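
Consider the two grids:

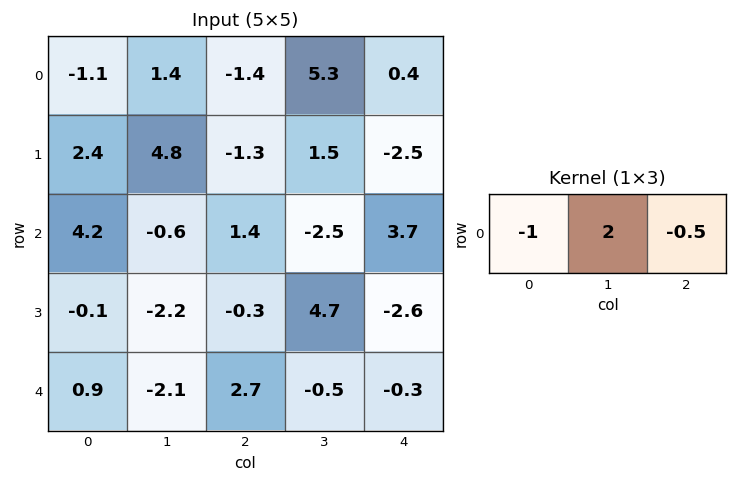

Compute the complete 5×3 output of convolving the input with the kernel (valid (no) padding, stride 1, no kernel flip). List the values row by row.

Output[0,0]: The receptive field on the input at this output position is [-1.1 1.4 -1.4]. Elementwise product with the kernel and sum: -1.1·-1 + 1.4·2 + -1.4·-0.5.

4.6 -6.85 11.8
7.85 -8.15 5.55
-6.1 4.65 -8.25
-4.15 -0.75 11
-6.45 7.75 -3.55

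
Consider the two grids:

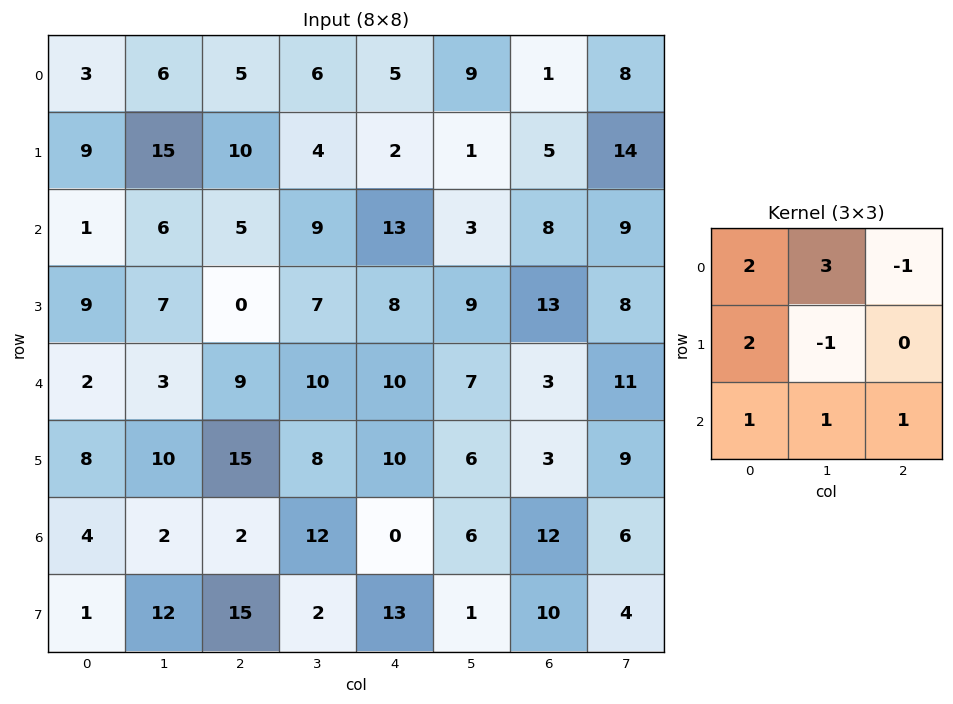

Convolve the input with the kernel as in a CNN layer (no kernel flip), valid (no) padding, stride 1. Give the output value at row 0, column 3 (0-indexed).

The receptive field on the input at this output position is [6 5 9 / 4 2 1 / 9 13 3]. Elementwise product with the kernel and sum: 6·2 + 5·3 + 9·-1 + 4·2 + 2·-1 + 9·1 + 13·1 + 3·1.

49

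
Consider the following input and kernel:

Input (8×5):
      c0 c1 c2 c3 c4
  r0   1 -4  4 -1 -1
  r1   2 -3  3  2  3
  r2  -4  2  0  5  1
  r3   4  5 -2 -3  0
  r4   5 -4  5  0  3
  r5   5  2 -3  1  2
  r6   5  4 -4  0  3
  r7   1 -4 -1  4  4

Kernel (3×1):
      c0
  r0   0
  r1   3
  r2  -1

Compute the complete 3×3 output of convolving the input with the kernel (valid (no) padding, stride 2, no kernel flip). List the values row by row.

10 9 8
7 -11 -3
10 -5 3

Output[0,0]: The receptive field on the input at this output position is [1 / 2 / -4]. Elementwise product with the kernel and sum: 2·3 + -4·-1.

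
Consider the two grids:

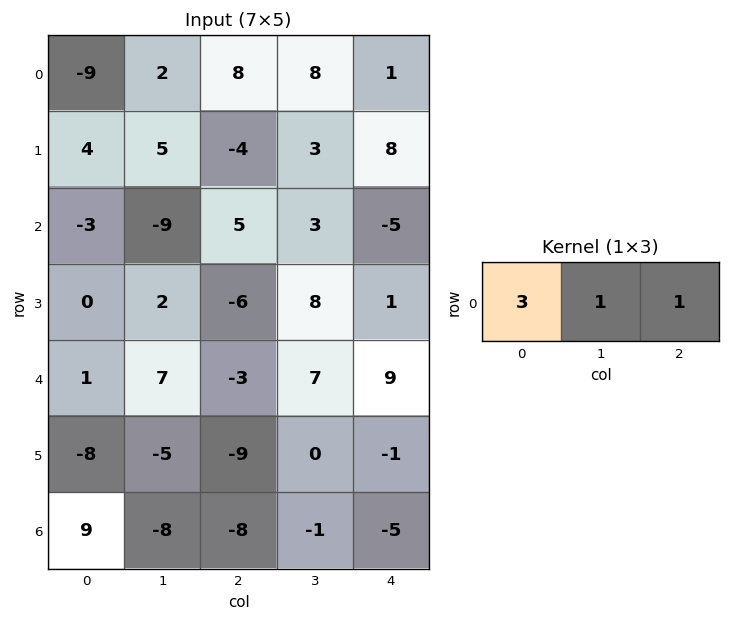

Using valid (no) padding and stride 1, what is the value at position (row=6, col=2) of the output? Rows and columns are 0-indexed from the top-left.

The receptive field on the input at this output position is [-8 -1 -5]. Elementwise product with the kernel and sum: -8·3 + -1·1 + -5·1.

-30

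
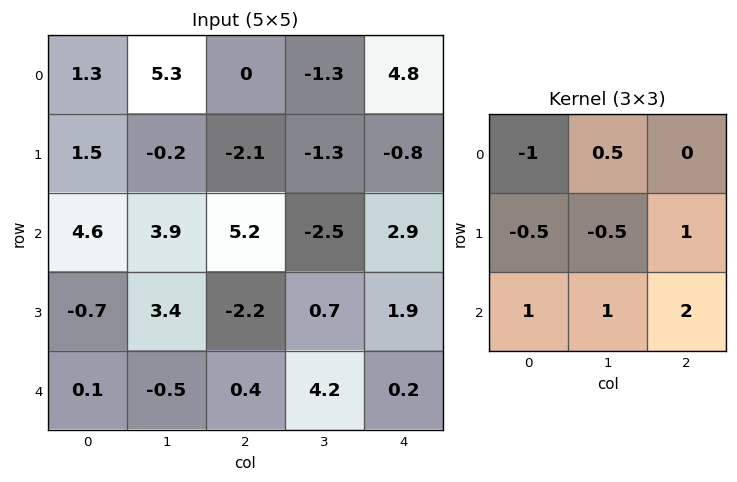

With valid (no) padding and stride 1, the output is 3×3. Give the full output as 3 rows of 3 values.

Output[0,0]: The receptive field on the input at this output position is [1.3 5.3 0 / 1.5 -0.2 -2.1 / 4.6 3.9 5.2]. Elementwise product with the kernel and sum: 1.3·-1 + 5.3·0.5 + 1.5·-0.5 + -0.2·-0.5 + -2.1·1 + 4.6·1 + 3.9·1 + 5.2·2.

17.5 -1.35 8.75
-2.35 -5.3 5.3
-5.8 7.1 1.2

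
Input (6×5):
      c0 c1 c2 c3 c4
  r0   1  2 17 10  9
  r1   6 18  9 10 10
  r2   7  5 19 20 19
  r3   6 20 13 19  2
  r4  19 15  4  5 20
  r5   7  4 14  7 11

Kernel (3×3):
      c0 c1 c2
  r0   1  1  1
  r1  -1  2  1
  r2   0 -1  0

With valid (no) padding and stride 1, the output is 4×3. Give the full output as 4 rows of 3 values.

54 20 37
35 77 50
63 65 80
50 36 53

Output[0,0]: The receptive field on the input at this output position is [1 2 17 / 6 18 9 / 7 5 19]. Elementwise product with the kernel and sum: 1·1 + 2·1 + 17·1 + 6·-1 + 18·2 + 9·1 + 5·-1.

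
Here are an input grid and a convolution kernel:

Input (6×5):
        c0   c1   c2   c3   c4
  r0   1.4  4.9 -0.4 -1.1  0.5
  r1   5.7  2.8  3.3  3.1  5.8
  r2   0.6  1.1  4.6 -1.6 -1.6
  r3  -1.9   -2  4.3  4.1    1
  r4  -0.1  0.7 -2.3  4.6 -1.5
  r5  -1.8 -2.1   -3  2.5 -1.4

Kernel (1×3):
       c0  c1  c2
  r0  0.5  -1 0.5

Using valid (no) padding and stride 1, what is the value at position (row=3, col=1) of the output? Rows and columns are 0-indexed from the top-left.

-3.25

The receptive field on the input at this output position is [-2 4.3 4.1]. Elementwise product with the kernel and sum: -2·0.5 + 4.3·-1 + 4.1·0.5.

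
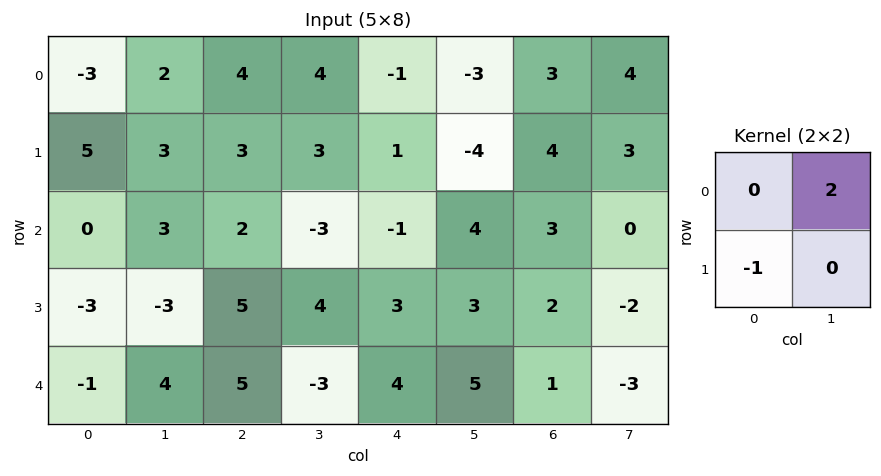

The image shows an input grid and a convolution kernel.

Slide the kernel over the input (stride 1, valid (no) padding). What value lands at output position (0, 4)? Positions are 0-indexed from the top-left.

The receptive field on the input at this output position is [-1 -3 / 1 -4]. Elementwise product with the kernel and sum: -3·2 + 1·-1.

-7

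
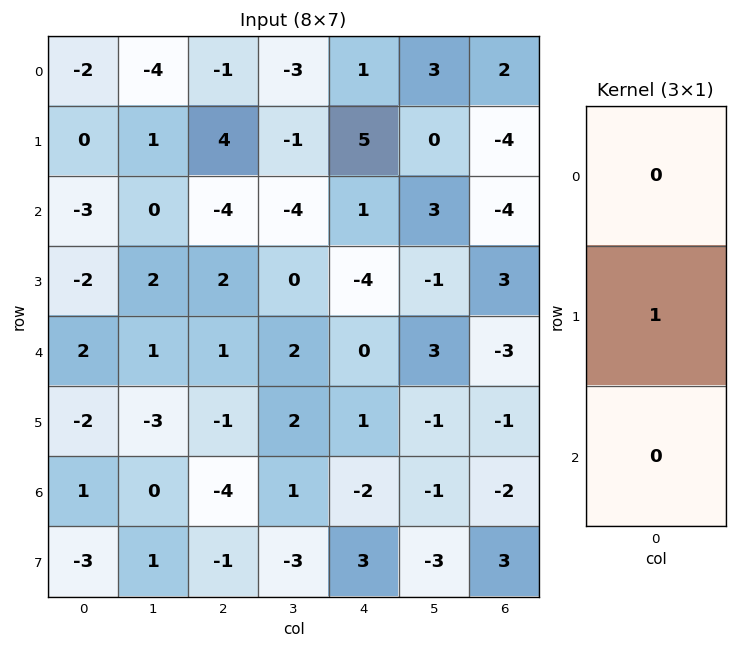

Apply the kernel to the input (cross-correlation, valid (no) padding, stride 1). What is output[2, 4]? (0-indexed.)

The receptive field on the input at this output position is [1 / -4 / 0]. Elementwise product with the kernel and sum: -4·1.

-4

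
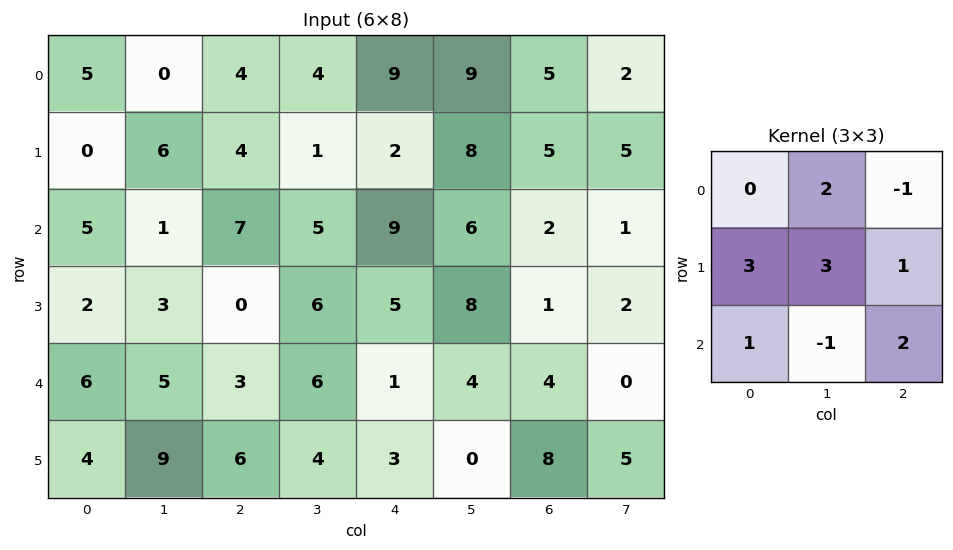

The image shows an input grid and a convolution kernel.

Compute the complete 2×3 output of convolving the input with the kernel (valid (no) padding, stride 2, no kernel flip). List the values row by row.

Output[0,0]: The receptive field on the input at this output position is [5 0 4 / 0 6 4 / 5 1 7]. Elementwise product with the kernel and sum: 0·2 + 4·-1 + 0·3 + 6·3 + 4·1 + 5·1 + 1·-1 + 7·2.

36 36 55
17 23 55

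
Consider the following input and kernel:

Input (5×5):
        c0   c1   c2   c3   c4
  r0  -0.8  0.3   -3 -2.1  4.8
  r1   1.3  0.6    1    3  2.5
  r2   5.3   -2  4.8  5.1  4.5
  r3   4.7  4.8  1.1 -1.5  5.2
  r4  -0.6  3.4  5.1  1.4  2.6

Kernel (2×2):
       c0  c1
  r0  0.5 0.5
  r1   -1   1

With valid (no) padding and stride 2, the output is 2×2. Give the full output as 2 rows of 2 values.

Output[0,0]: The receptive field on the input at this output position is [-0.8 0.3 / 1.3 0.6]. Elementwise product with the kernel and sum: -0.8·0.5 + 0.3·0.5 + 1.3·-1 + 0.6·1.
Output[0,1]: The receptive field on the input at this output position is [-3 -2.1 / 1 3]. Elementwise product with the kernel and sum: -3·0.5 + -2.1·0.5 + 1·-1 + 3·1.

-0.95 -0.55
1.75 2.35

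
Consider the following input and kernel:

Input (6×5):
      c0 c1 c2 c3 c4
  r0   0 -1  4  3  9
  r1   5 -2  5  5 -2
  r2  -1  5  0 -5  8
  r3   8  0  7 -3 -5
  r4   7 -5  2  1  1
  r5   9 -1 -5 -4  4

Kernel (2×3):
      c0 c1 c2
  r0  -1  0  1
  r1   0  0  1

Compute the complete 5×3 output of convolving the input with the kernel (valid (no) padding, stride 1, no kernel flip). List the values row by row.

9 9 3
0 2 1
8 -13 3
1 -2 -11
-10 2 3

Output[0,0]: The receptive field on the input at this output position is [0 -1 4 / 5 -2 5]. Elementwise product with the kernel and sum: 0·-1 + 4·1 + 5·1.
Output[0,1]: The receptive field on the input at this output position is [-1 4 3 / -2 5 5]. Elementwise product with the kernel and sum: -1·-1 + 3·1 + 5·1.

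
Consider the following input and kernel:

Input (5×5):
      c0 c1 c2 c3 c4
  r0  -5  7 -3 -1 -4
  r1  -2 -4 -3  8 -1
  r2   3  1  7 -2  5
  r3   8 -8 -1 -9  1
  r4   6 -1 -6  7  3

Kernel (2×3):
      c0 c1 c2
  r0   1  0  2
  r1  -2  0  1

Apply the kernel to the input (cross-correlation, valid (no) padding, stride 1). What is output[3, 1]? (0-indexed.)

-17

The receptive field on the input at this output position is [-8 -1 -9 / -1 -6 7]. Elementwise product with the kernel and sum: -8·1 + -9·2 + -1·-2 + 7·1.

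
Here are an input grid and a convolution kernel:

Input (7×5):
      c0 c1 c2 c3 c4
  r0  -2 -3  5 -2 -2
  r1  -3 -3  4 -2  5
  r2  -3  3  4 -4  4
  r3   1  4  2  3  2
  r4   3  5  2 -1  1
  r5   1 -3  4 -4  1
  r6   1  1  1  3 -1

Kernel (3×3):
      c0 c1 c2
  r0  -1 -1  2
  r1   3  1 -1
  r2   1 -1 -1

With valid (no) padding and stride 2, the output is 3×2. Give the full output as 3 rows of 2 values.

Output[0,0]: The receptive field on the input at this output position is [-2 -3 5 / -3 -3 4 / -3 3 4]. Elementwise product with the kernel and sum: -2·-1 + -3·-1 + 5·2 + -3·3 + -3·1 + 4·-1 + -3·1 + 3·-1 + 4·-1.
Output[0,1]: The receptive field on the input at this output position is [5 -2 -2 / 4 -2 5 / 4 -4 4]. Elementwise product with the kernel and sum: 5·-1 + -2·-1 + -2·2 + 4·3 + -2·1 + 5·-1 + 4·1 + -4·-1 + 4·-1.

-11 2
9 17
-9 7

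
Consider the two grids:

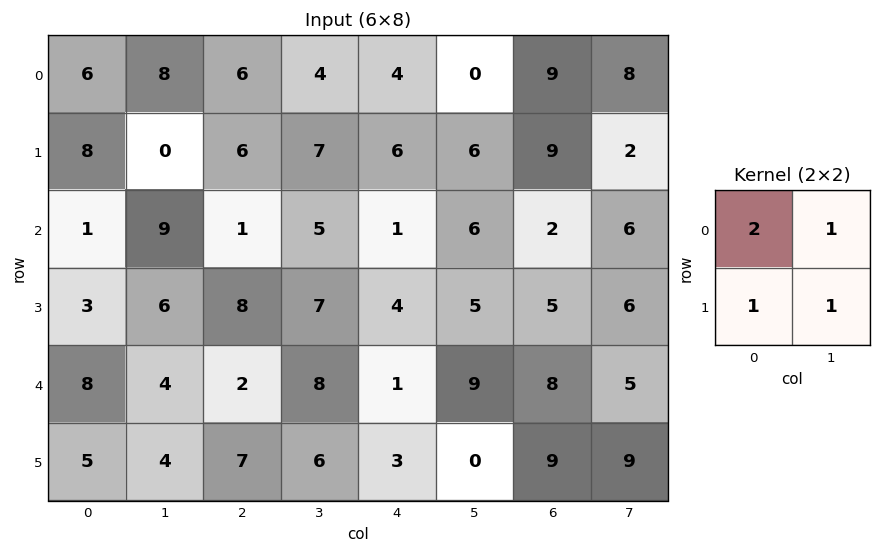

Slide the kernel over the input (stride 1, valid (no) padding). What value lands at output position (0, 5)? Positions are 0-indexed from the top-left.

24

The receptive field on the input at this output position is [0 9 / 6 9]. Elementwise product with the kernel and sum: 0·2 + 9·1 + 6·1 + 9·1.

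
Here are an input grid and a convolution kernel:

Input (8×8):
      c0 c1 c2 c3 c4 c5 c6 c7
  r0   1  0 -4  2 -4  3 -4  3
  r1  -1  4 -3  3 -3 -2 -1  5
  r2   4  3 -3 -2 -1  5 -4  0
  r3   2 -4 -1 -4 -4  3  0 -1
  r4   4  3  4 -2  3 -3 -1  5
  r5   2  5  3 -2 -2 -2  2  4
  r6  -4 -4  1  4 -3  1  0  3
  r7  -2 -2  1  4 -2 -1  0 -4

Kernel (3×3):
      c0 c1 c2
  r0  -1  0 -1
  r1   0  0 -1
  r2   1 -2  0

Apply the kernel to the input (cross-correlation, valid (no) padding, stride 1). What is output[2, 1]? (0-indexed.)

-2

The receptive field on the input at this output position is [3 -3 -2 / -4 -1 -4 / 3 4 -2]. Elementwise product with the kernel and sum: 3·-1 + -2·-1 + -4·-1 + 3·1 + 4·-2.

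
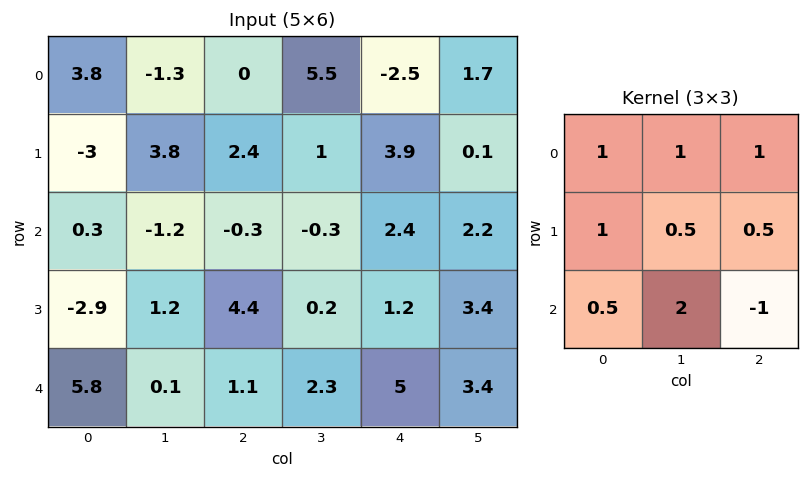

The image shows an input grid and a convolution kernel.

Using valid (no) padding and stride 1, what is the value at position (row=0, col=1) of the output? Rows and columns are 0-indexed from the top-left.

The receptive field on the input at this output position is [-1.3 0 5.5 / 3.8 2.4 1 / -1.2 -0.3 -0.3]. Elementwise product with the kernel and sum: -1.3·1 + 0·1 + 5.5·1 + 3.8·1 + 2.4·0.5 + 1·0.5 + -1.2·0.5 + -0.3·2 + -0.3·-1.

8.8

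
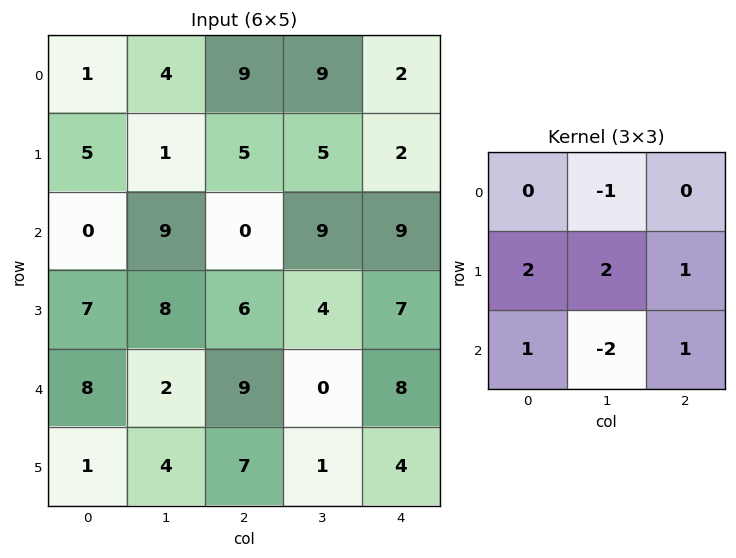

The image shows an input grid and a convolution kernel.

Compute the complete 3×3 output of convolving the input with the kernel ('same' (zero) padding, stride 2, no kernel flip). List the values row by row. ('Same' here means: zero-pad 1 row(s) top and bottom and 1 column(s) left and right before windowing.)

-3 31 23
-2 22 24
13 7 2

Output[0,0]: The receptive field on the zero-padded input at this output position is [0 0 0 / 0 1 4 / 0 5 1]. Elementwise product with the kernel and sum: 0·-1 + 0·2 + 1·2 + 4·1 + 0·1 + 5·-2 + 1·1.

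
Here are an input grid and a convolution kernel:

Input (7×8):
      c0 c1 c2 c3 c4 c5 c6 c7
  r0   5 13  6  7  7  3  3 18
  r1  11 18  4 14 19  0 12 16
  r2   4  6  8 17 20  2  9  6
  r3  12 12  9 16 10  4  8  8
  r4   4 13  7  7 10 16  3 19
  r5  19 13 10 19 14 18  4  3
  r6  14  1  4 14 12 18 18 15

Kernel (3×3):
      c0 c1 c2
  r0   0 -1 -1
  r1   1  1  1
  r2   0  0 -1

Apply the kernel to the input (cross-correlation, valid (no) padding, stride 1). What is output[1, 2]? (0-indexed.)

The receptive field on the input at this output position is [4 14 19 / 8 17 20 / 9 16 10]. Elementwise product with the kernel and sum: 14·-1 + 19·-1 + 8·1 + 17·1 + 20·1 + 10·-1.

2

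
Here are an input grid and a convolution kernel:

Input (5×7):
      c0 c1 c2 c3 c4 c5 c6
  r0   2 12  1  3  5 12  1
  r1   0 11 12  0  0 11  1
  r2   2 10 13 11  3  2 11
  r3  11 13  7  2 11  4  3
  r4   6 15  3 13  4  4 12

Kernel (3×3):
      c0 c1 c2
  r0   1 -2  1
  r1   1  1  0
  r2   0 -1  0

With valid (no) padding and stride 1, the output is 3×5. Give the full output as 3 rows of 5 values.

-20 23 1 2 -9
-11 3 34 14 -20
4 12 -10 16 21

Output[0,0]: The receptive field on the input at this output position is [2 12 1 / 0 11 12 / 2 10 13]. Elementwise product with the kernel and sum: 2·1 + 12·-2 + 1·1 + 0·1 + 11·1 + 10·-1.
Output[0,1]: The receptive field on the input at this output position is [12 1 3 / 11 12 0 / 10 13 11]. Elementwise product with the kernel and sum: 12·1 + 1·-2 + 3·1 + 11·1 + 12·1 + 13·-1.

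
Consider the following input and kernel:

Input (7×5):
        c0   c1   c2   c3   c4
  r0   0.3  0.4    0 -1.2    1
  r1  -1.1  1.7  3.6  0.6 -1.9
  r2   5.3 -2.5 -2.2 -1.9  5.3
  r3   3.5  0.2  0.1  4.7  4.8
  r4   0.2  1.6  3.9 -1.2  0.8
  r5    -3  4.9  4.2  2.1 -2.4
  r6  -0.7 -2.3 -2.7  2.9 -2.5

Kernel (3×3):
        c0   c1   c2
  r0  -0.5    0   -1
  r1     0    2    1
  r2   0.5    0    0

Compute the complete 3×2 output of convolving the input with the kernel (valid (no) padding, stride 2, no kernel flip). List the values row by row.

Output[0,0]: The receptive field on the input at this output position is [0.3 0.4 0 / -1.1 1.7 3.6 / 5.3 -2.5 -2.2]. Elementwise product with the kernel and sum: 0.3·-0.5 + 0·-1 + 1.7·2 + 3.6·1 + 5.3·0.5.

9.5 -2.8
0.15 11.95
9.65 -2.3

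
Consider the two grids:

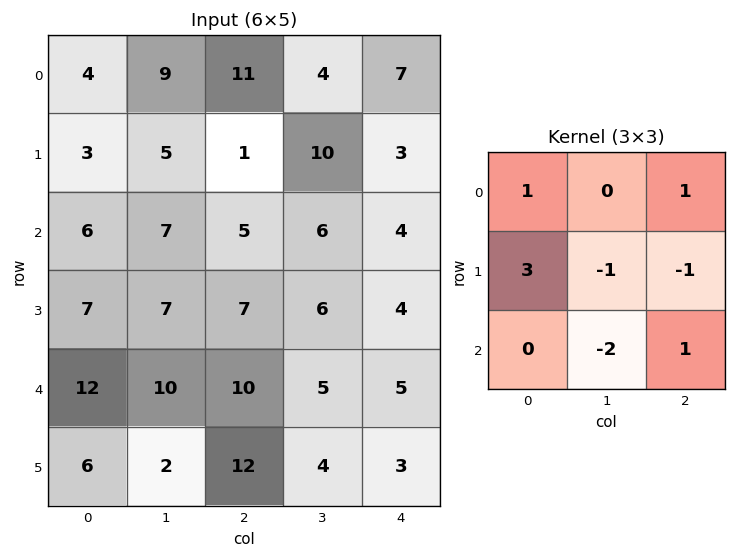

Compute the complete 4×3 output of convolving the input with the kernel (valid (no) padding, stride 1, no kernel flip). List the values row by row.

Output[0,0]: The receptive field on the input at this output position is [4 9 11 / 3 5 1 / 6 7 5]. Elementwise product with the kernel and sum: 4·1 + 11·1 + 3·3 + 5·-1 + 1·-1 + 7·-2 + 5·1.
Output[0,1]: The receptive field on the input at this output position is [9 11 4 / 5 1 10 / 7 5 6]. Elementwise product with the kernel and sum: 9·1 + 4·1 + 5·3 + 1·-1 + 10·-1 + 5·-2 + 6·1.

9 13 0
3 17 1
8 6 15
38 8 26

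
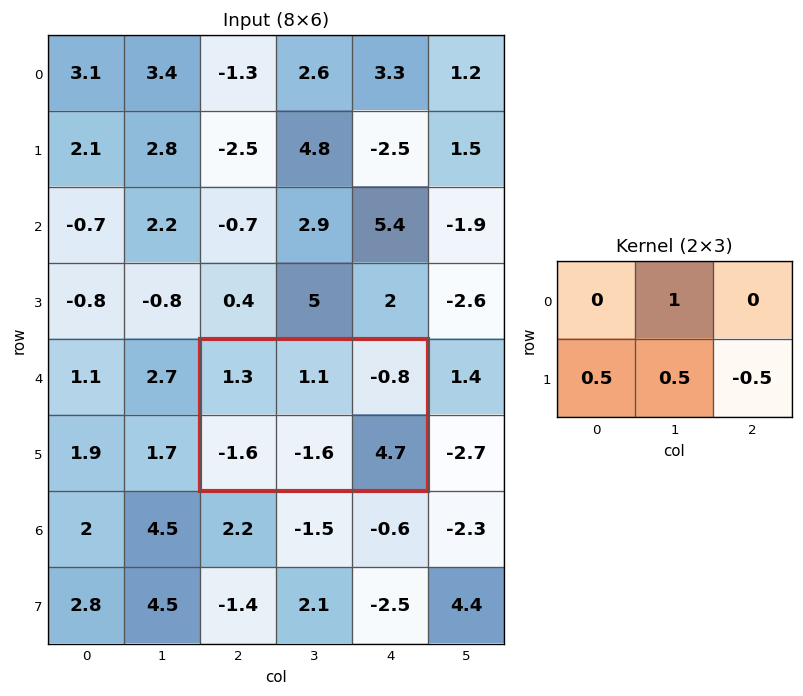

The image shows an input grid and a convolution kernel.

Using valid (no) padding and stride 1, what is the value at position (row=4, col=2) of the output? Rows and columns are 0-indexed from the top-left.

-2.85

The receptive field on the input at this output position is [1.3 1.1 -0.8 / -1.6 -1.6 4.7]. Elementwise product with the kernel and sum: 1.1·1 + -1.6·0.5 + -1.6·0.5 + 4.7·-0.5.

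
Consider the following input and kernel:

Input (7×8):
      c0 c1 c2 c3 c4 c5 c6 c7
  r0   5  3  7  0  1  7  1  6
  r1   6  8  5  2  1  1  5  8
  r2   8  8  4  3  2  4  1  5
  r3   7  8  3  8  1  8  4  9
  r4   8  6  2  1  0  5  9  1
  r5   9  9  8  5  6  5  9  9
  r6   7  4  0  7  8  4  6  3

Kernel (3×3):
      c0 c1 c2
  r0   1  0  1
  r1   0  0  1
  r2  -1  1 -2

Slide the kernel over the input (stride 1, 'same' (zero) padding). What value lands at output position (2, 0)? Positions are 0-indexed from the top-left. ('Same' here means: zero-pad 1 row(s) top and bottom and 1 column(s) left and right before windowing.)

7

The receptive field on the zero-padded input at this output position is [0 6 8 / 0 8 8 / 0 7 8]. Elementwise product with the kernel and sum: 0·1 + 8·1 + 8·1 + 0·-1 + 7·1 + 8·-2.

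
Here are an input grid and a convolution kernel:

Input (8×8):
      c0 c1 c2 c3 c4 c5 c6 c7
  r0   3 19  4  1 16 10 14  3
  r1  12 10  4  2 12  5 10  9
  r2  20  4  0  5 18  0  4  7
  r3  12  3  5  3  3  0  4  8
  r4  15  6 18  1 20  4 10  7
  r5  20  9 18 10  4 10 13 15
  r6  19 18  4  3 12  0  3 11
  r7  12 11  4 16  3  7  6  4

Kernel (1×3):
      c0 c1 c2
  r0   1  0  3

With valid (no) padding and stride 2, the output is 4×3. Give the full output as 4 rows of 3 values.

15 52 58
20 54 30
69 78 50
31 40 21

Output[0,0]: The receptive field on the input at this output position is [3 19 4]. Elementwise product with the kernel and sum: 3·1 + 4·3.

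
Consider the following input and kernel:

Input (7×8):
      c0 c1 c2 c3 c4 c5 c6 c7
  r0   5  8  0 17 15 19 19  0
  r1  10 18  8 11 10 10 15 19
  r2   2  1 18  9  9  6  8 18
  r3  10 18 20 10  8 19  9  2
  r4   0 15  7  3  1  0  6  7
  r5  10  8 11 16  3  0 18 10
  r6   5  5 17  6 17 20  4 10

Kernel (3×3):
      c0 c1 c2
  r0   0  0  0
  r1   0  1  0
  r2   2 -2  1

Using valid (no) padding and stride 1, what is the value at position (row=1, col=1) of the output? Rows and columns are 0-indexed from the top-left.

The receptive field on the input at this output position is [18 8 11 / 1 18 9 / 18 20 10]. Elementwise product with the kernel and sum: 18·1 + 18·2 + 20·-2 + 10·1.

24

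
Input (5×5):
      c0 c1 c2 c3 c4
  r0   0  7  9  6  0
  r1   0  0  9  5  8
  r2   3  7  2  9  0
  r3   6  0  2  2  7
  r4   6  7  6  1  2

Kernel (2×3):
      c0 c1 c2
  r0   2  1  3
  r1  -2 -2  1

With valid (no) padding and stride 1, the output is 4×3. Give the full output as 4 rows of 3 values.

Output[0,0]: The receptive field on the input at this output position is [0 7 9 / 0 0 9]. Elementwise product with the kernel and sum: 0·2 + 7·1 + 9·3 + 0·-2 + 0·-2 + 9·1.

43 28 4
9 15 25
9 41 12
-2 -17 15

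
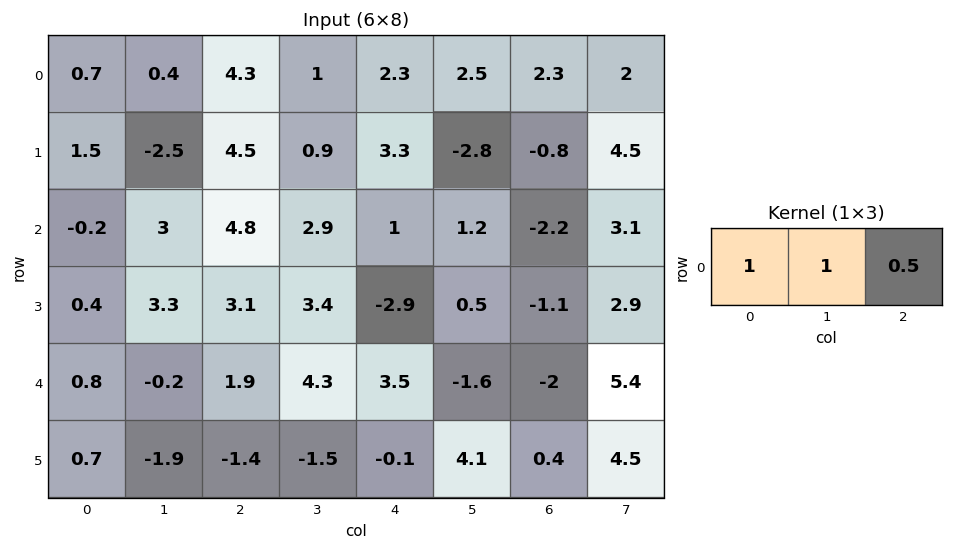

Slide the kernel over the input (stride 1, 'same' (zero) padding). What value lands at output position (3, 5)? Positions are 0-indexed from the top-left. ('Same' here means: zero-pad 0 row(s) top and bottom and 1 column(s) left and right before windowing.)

The receptive field on the zero-padded input at this output position is [-2.9 0.5 -1.1]. Elementwise product with the kernel and sum: -2.9·1 + 0.5·1 + -1.1·0.5.

-2.95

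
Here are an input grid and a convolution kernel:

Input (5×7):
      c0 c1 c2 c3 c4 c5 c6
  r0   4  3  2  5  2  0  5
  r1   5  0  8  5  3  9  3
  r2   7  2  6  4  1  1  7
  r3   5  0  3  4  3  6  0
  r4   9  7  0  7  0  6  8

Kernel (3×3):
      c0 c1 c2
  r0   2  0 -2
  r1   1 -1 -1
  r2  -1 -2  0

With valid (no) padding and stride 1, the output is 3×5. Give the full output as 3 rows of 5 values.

Output[0,0]: The receptive field on the input at this output position is [4 3 2 / 5 0 8 / 7 2 6]. Elementwise product with the kernel and sum: 4·2 + 2·-2 + 5·1 + 0·-1 + 8·-1 + 7·-1 + 2·-2.
Output[0,1]: The receptive field on the input at this output position is [3 2 5 / 0 8 5 / 2 6 4]. Elementwise product with the kernel and sum: 3·2 + 5·-2 + 0·1 + 8·-1 + 5·-1 + 2·-1 + 6·-2.

-10 -31 -14 -3 -18
-12 -24 0 -16 -22
-19 -18 -8 -6 -27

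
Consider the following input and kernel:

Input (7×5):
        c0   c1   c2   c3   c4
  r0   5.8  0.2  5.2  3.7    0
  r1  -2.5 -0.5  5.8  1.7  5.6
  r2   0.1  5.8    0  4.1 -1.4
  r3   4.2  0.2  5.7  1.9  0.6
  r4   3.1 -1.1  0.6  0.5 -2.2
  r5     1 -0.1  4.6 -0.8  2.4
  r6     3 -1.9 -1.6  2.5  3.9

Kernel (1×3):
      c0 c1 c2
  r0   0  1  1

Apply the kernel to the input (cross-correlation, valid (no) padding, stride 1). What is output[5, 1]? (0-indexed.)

3.8

The receptive field on the input at this output position is [-0.1 4.6 -0.8]. Elementwise product with the kernel and sum: 4.6·1 + -0.8·1.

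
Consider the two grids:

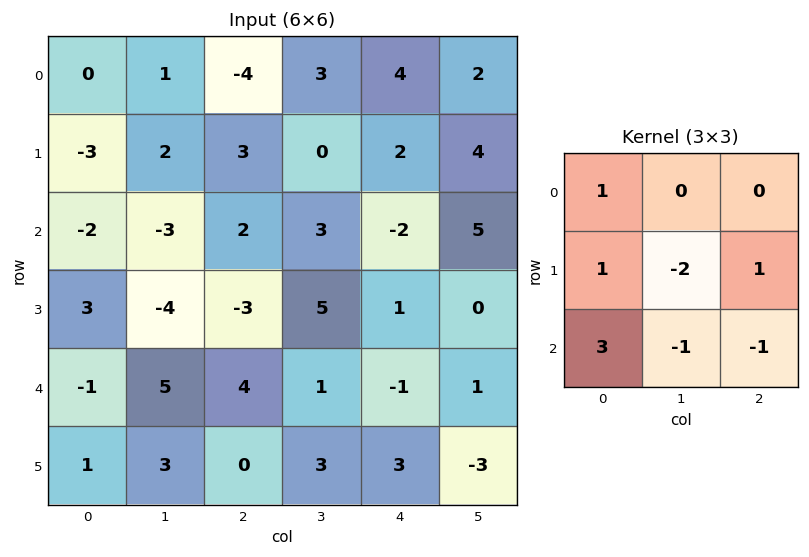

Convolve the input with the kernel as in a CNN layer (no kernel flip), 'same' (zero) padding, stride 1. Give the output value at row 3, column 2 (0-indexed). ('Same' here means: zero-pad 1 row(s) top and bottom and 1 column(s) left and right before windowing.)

The receptive field on the zero-padded input at this output position is [-3 2 3 / -4 -3 5 / 5 4 1]. Elementwise product with the kernel and sum: -3·1 + -4·1 + -3·-2 + 5·1 + 5·3 + 4·-1 + 1·-1.

14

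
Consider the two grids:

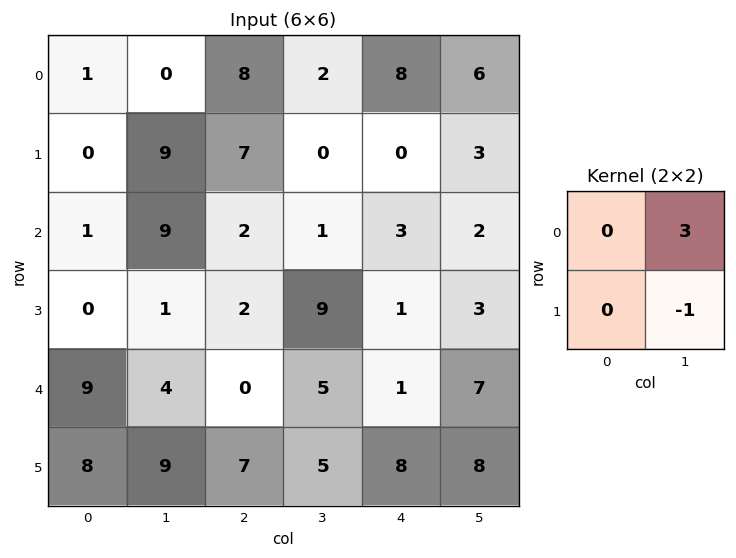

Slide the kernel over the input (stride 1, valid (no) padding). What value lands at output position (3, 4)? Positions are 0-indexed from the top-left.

The receptive field on the input at this output position is [1 3 / 1 7]. Elementwise product with the kernel and sum: 3·3 + 7·-1.

2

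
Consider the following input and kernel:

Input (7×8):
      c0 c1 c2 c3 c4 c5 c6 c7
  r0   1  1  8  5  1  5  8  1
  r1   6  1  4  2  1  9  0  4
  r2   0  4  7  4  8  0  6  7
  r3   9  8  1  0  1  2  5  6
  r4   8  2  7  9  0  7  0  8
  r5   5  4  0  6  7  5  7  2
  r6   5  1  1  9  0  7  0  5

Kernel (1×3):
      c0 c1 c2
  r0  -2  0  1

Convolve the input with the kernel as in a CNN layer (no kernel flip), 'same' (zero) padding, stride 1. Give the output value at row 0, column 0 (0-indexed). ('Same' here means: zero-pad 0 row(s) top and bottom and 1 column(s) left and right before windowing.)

1

The receptive field on the zero-padded input at this output position is [0 1 1]. Elementwise product with the kernel and sum: 0·-2 + 1·1.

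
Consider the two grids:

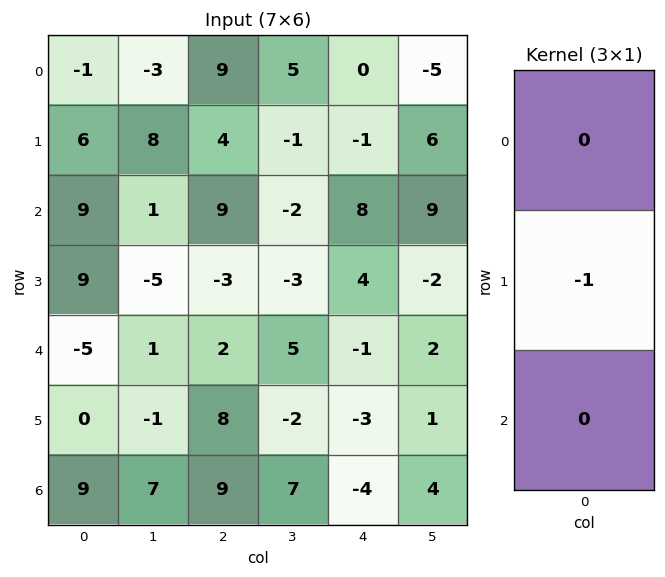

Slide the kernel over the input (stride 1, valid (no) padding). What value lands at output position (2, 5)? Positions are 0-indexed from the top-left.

2

The receptive field on the input at this output position is [9 / -2 / 2]. Elementwise product with the kernel and sum: -2·-1.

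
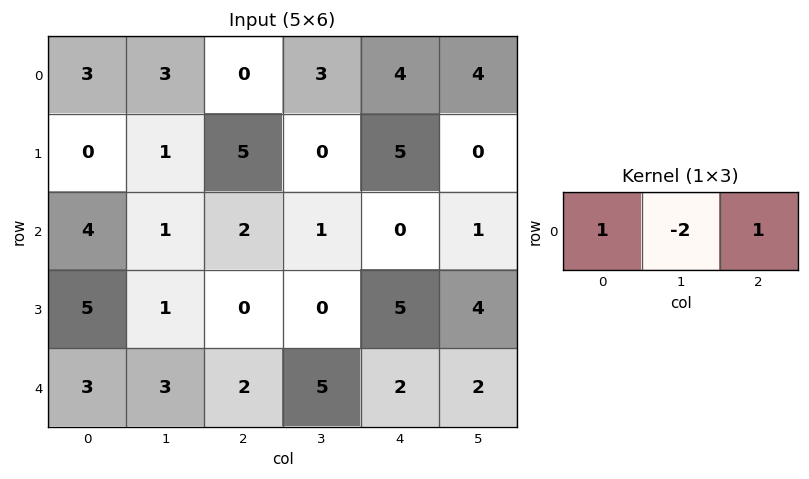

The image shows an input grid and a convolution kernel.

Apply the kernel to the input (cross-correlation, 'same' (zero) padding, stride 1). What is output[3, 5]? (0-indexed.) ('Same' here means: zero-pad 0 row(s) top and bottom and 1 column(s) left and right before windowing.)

-3

The receptive field on the zero-padded input at this output position is [5 4 0]. Elementwise product with the kernel and sum: 5·1 + 4·-2 + 0·1.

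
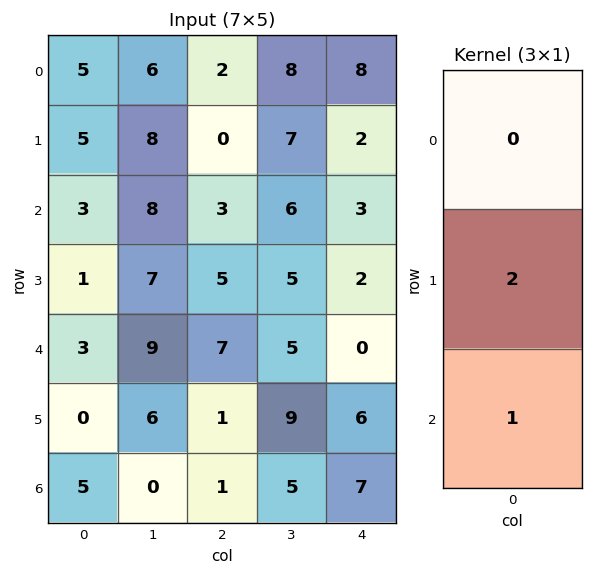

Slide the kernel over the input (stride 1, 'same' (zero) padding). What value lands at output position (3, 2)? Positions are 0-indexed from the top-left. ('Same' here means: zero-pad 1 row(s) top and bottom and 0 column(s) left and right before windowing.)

The receptive field on the zero-padded input at this output position is [3 / 5 / 7]. Elementwise product with the kernel and sum: 5·2 + 7·1.

17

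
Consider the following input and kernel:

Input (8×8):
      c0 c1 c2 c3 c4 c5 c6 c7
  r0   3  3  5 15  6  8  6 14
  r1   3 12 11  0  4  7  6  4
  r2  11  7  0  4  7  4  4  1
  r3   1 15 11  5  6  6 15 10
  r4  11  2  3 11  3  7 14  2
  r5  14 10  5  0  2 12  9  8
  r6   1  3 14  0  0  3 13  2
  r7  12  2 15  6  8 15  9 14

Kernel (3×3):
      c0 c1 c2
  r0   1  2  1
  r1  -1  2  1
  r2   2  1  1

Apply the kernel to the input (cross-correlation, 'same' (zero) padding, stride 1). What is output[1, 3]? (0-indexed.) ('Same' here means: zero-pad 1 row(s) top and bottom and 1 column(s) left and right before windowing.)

The receptive field on the zero-padded input at this output position is [5 15 6 / 11 0 4 / 0 4 7]. Elementwise product with the kernel and sum: 5·1 + 15·2 + 6·1 + 11·-1 + 0·2 + 4·1 + 0·2 + 4·1 + 7·1.

45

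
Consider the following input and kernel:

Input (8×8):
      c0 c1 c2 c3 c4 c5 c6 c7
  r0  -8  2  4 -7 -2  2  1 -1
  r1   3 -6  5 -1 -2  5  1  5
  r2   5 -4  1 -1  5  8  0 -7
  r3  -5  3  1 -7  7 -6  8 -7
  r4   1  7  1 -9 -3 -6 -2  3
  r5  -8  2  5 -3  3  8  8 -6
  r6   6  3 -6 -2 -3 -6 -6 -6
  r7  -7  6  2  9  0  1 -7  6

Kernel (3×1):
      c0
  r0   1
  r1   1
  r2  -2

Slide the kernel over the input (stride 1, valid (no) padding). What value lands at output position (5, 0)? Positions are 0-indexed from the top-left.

The receptive field on the input at this output position is [-8 / 6 / -7]. Elementwise product with the kernel and sum: -8·1 + 6·1 + -7·-2.

12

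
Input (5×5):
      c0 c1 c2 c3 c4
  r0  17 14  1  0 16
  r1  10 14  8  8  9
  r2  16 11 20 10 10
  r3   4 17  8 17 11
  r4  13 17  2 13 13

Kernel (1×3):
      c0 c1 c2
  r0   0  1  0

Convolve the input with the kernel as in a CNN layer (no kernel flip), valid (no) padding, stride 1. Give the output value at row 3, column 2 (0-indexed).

The receptive field on the input at this output position is [8 17 11]. Elementwise product with the kernel and sum: 17·1.

17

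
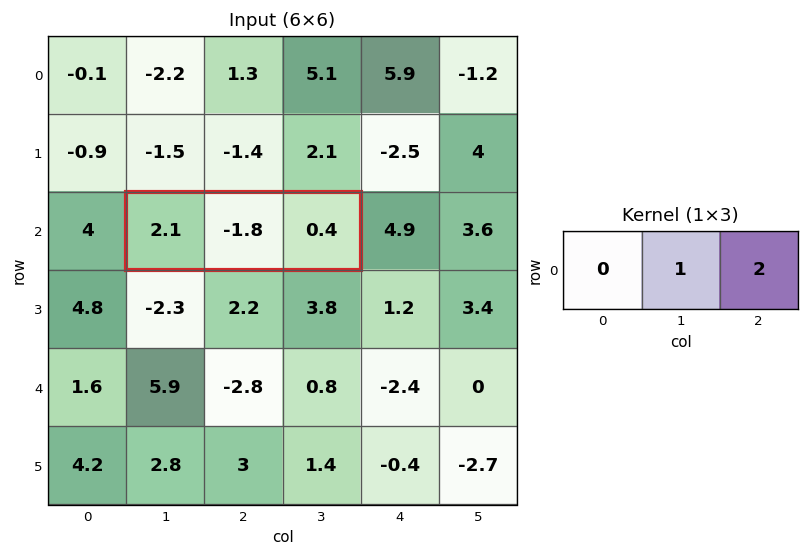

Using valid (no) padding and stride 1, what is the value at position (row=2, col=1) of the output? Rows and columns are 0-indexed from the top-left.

The receptive field on the input at this output position is [2.1 -1.8 0.4]. Elementwise product with the kernel and sum: -1.8·1 + 0.4·2.

-1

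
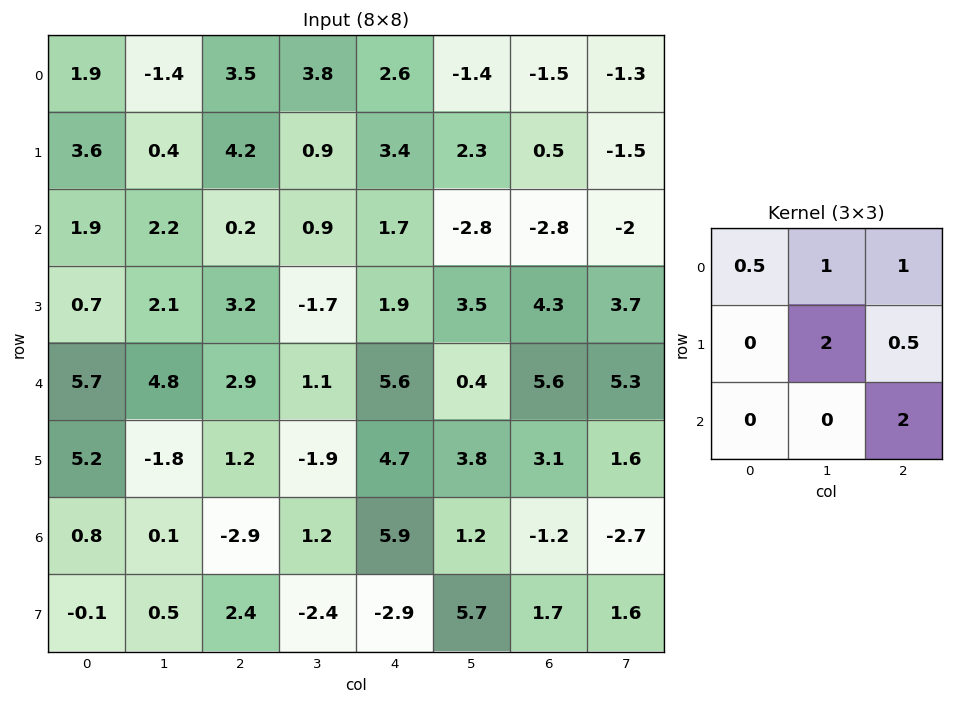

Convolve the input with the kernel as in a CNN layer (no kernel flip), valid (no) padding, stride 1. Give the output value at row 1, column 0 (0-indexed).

17.3

The receptive field on the input at this output position is [3.6 0.4 4.2 / 1.9 2.2 0.2 / 0.7 2.1 3.2]. Elementwise product with the kernel and sum: 3.6·0.5 + 0.4·1 + 4.2·1 + 2.2·2 + 0.2·0.5 + 3.2·2.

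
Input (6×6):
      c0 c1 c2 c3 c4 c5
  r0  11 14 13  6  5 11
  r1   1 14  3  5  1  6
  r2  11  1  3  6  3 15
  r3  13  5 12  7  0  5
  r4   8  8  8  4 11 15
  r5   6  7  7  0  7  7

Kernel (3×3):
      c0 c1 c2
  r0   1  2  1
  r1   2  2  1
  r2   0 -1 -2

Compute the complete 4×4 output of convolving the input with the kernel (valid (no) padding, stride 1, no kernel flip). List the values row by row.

Output[0,0]: The receptive field on the input at this output position is [11 14 13 / 1 14 3 / 11 1 3]. Elementwise product with the kernel and sum: 11·1 + 14·2 + 13·1 + 1·2 + 14·2 + 3·1 + 1·-1 + 3·-2.
Output[0,1]: The receptive field on the input at this output position is [14 13 6 / 14 3 5 / 1 3 6]. Elementwise product with the kernel and sum: 14·1 + 13·2 + 6·1 + 14·2 + 3·2 + 5·1 + 3·-1 + 6·-2.

78 70 35 12
30 13 28 36
40 38 30 5
54 65 47 36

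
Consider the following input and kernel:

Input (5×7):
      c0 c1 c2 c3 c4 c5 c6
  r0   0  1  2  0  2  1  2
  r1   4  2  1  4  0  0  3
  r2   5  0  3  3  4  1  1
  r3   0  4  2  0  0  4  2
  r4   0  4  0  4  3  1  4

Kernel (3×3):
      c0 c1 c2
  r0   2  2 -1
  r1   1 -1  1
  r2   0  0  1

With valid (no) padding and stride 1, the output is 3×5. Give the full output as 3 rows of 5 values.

6 14 3 8 8
21 2 14 12 3
5 9 13 18 11

Output[0,0]: The receptive field on the input at this output position is [0 1 2 / 4 2 1 / 5 0 3]. Elementwise product with the kernel and sum: 0·2 + 1·2 + 2·-1 + 4·1 + 2·-1 + 1·1 + 3·1.
Output[0,1]: The receptive field on the input at this output position is [1 2 0 / 2 1 4 / 0 3 3]. Elementwise product with the kernel and sum: 1·2 + 2·2 + 0·-1 + 2·1 + 1·-1 + 4·1 + 3·1.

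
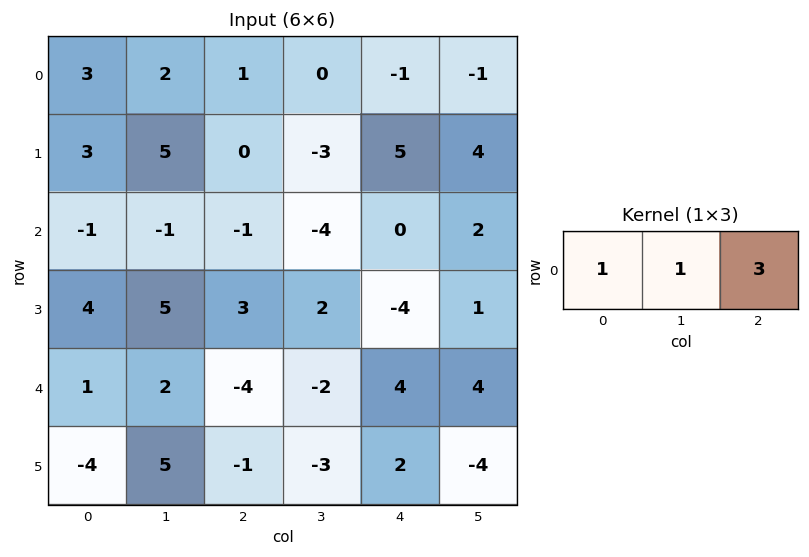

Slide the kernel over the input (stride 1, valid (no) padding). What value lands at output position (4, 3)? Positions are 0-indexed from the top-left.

The receptive field on the input at this output position is [-2 4 4]. Elementwise product with the kernel and sum: -2·1 + 4·1 + 4·3.

14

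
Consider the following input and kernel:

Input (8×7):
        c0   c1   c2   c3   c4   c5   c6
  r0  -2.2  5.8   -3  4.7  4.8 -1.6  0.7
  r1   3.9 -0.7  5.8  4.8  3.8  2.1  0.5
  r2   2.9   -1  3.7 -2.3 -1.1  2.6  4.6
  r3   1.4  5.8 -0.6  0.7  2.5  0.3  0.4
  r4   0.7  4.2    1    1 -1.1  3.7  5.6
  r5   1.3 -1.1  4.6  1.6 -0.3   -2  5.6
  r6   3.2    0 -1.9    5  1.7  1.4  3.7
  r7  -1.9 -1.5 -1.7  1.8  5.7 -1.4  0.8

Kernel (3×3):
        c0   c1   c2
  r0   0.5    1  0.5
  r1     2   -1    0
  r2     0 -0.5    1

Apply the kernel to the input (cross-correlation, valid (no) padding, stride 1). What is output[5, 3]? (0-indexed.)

3.55

The receptive field on the input at this output position is [1.6 -0.3 -2 / 5 1.7 1.4 / 1.8 5.7 -1.4]. Elementwise product with the kernel and sum: 1.6·0.5 + -0.3·1 + -2·0.5 + 5·2 + 1.7·-1 + 5.7·-0.5 + -1.4·1.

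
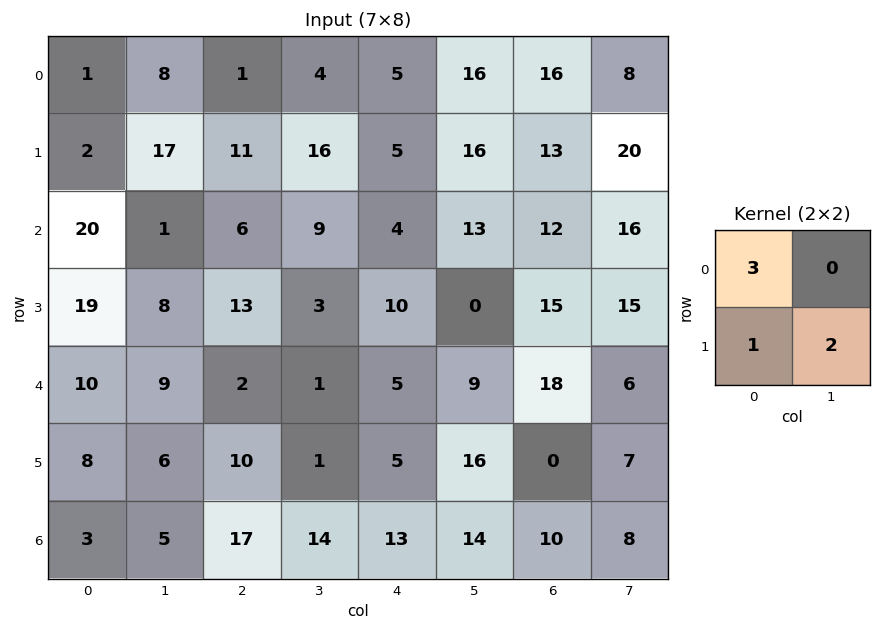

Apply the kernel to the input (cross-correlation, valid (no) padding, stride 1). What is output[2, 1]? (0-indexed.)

The receptive field on the input at this output position is [1 6 / 8 13]. Elementwise product with the kernel and sum: 1·3 + 8·1 + 13·2.

37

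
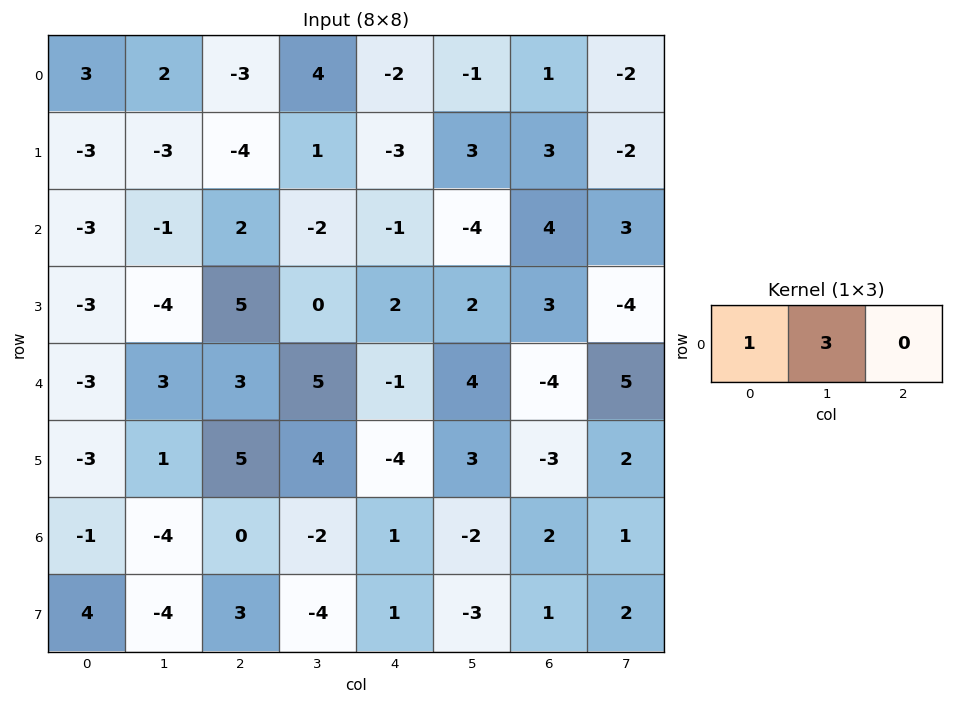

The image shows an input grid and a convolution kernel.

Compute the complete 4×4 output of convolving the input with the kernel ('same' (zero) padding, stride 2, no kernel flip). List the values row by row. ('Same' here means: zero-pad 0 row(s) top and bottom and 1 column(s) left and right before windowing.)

9 -7 -2 2
-9 5 -5 8
-9 12 2 -8
-3 -4 1 4

Output[0,0]: The receptive field on the zero-padded input at this output position is [0 3 2]. Elementwise product with the kernel and sum: 0·1 + 3·3.
Output[0,1]: The receptive field on the zero-padded input at this output position is [2 -3 4]. Elementwise product with the kernel and sum: 2·1 + -3·3.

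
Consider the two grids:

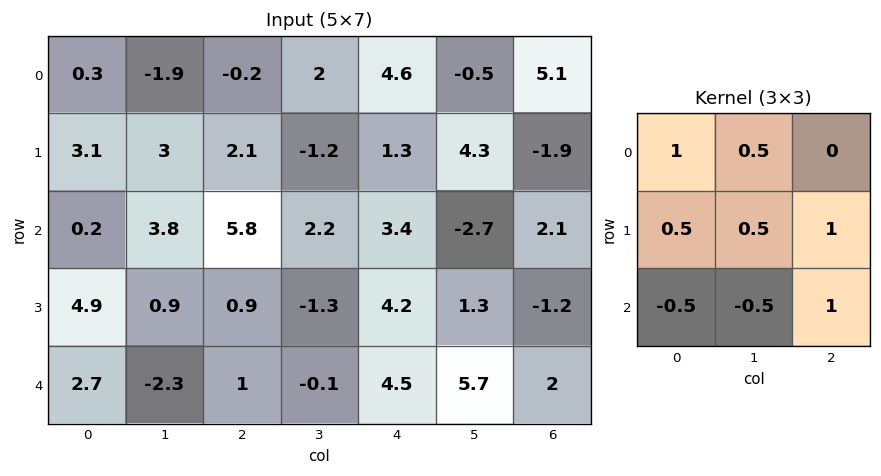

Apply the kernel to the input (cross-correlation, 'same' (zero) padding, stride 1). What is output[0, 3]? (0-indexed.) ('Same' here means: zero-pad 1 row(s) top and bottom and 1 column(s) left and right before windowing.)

The receptive field on the zero-padded input at this output position is [0 0 0 / -0.2 2 4.6 / 2.1 -1.2 1.3]. Elementwise product with the kernel and sum: 0·1 + 0·0.5 + -0.2·0.5 + 2·0.5 + 4.6·1 + 2.1·-0.5 + -1.2·-0.5 + 1.3·1.

6.35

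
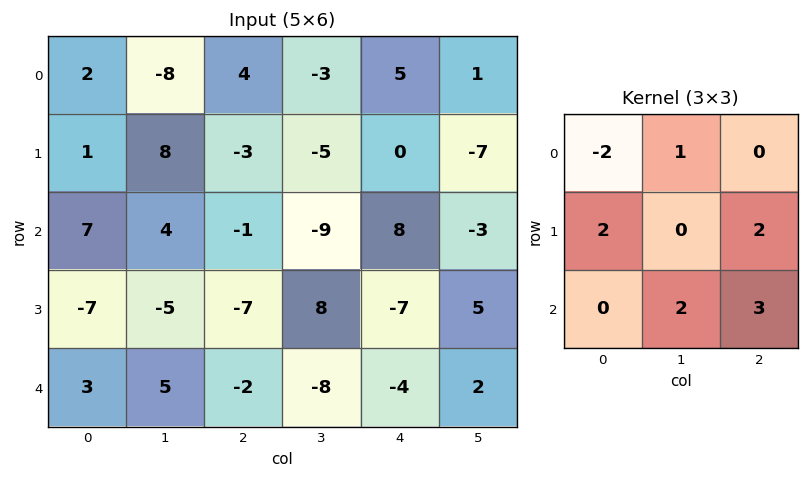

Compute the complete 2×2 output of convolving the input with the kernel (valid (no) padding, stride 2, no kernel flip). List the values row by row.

-11 -11
-34 -63

Output[0,0]: The receptive field on the input at this output position is [2 -8 4 / 1 8 -3 / 7 4 -1]. Elementwise product with the kernel and sum: 2·-2 + -8·1 + 1·2 + -3·2 + 4·2 + -1·3.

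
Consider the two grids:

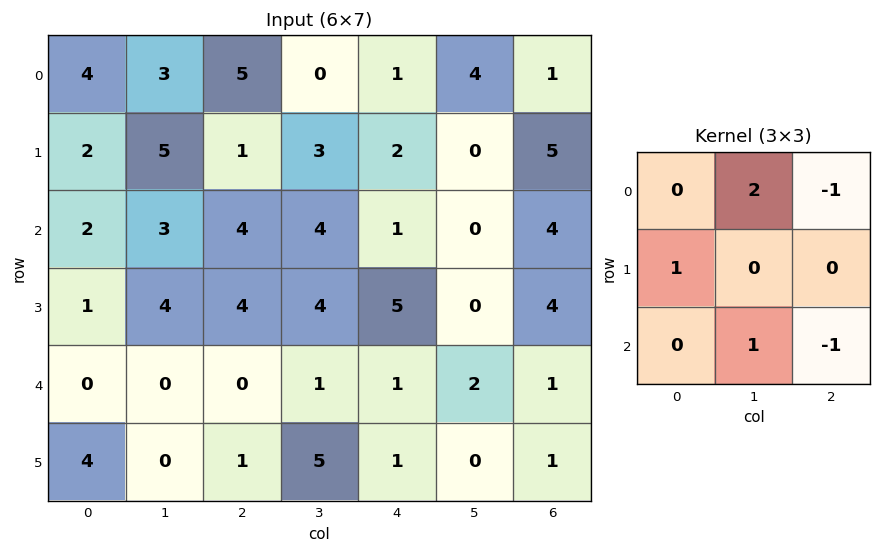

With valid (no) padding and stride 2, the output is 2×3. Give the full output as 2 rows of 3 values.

2 3 5
3 11 2

Output[0,0]: The receptive field on the input at this output position is [4 3 5 / 2 5 1 / 2 3 4]. Elementwise product with the kernel and sum: 3·2 + 5·-1 + 2·1 + 3·1 + 4·-1.
Output[0,1]: The receptive field on the input at this output position is [5 0 1 / 1 3 2 / 4 4 1]. Elementwise product with the kernel and sum: 0·2 + 1·-1 + 1·1 + 4·1 + 1·-1.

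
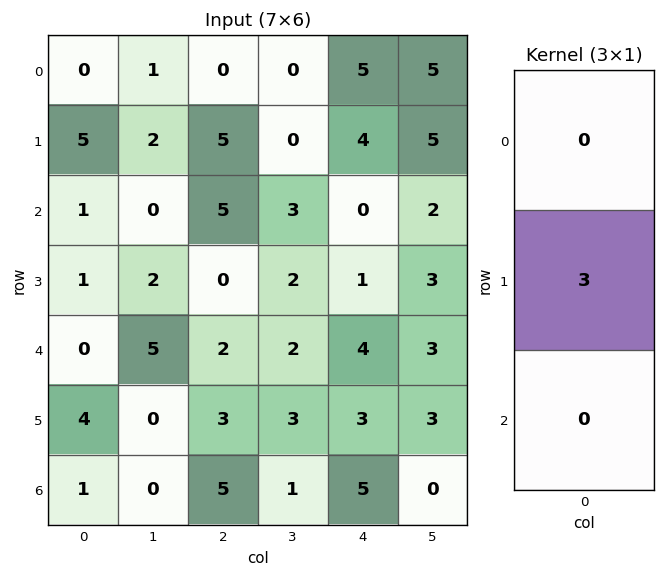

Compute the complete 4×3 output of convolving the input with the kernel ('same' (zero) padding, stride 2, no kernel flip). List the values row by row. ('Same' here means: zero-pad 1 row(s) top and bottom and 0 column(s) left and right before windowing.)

Output[0,0]: The receptive field on the zero-padded input at this output position is [0 / 0 / 5]. Elementwise product with the kernel and sum: 0·3.

0 0 15
3 15 0
0 6 12
3 15 15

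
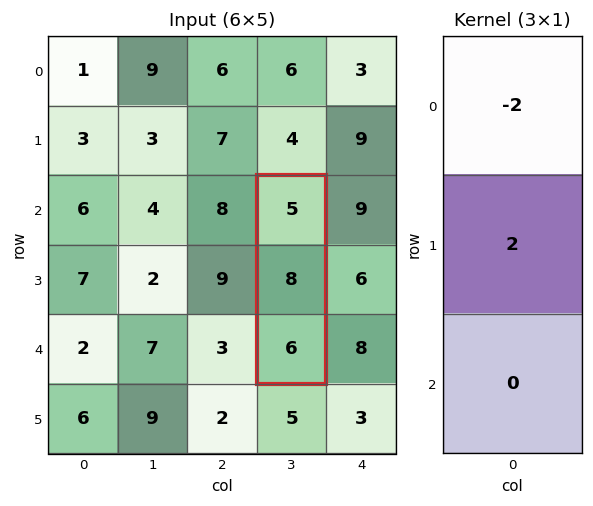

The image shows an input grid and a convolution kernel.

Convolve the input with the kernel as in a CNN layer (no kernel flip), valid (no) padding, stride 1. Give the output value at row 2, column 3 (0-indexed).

The receptive field on the input at this output position is [5 / 8 / 6]. Elementwise product with the kernel and sum: 5·-2 + 8·2.

6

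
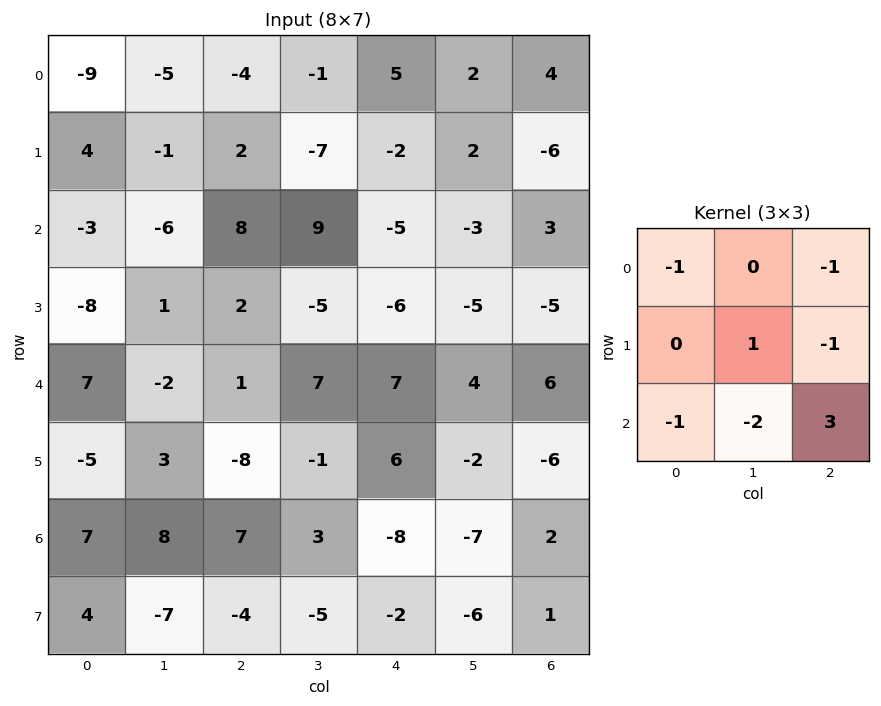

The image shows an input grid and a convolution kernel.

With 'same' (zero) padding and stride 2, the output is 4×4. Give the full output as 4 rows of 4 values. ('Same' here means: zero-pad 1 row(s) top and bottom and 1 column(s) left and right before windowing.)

Output[0,0]: The receptive field on the zero-padded input at this output position is [0 0 0 / 0 -9 -5 / 0 4 -1]. Elementwise product with the kernel and sum: 0·-1 + 0·-1 + -9·1 + -5·-1 + 0·-1 + 4·-2 + -1·3.
Output[0,1]: The receptive field on the zero-padded input at this output position is [0 0 0 / -5 -4 -1 / -1 2 -7]. Elementwise product with the kernel and sum: 0·-1 + 0·-1 + -4·1 + -1·-1 + -1·-1 + 2·-2 + -7·3.

-15 -27 20 14
23 -13 5 16
27 8 -4 25
-33 2 -7 8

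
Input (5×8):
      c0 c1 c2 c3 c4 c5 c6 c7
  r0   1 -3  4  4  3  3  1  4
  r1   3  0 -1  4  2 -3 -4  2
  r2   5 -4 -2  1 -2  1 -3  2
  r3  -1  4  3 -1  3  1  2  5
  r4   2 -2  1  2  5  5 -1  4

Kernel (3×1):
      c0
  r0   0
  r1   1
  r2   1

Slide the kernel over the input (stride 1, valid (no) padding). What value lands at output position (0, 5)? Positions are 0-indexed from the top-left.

-2

The receptive field on the input at this output position is [3 / -3 / 1]. Elementwise product with the kernel and sum: -3·1 + 1·1.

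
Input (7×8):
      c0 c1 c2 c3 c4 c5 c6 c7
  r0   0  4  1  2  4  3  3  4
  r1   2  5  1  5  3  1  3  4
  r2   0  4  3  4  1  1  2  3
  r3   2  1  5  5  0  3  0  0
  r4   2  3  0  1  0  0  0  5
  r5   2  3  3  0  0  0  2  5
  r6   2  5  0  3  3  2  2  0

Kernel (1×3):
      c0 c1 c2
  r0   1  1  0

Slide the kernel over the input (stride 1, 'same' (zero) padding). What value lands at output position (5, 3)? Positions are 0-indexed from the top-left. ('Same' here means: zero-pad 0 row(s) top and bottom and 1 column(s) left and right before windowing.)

3

The receptive field on the zero-padded input at this output position is [3 0 0]. Elementwise product with the kernel and sum: 3·1 + 0·1.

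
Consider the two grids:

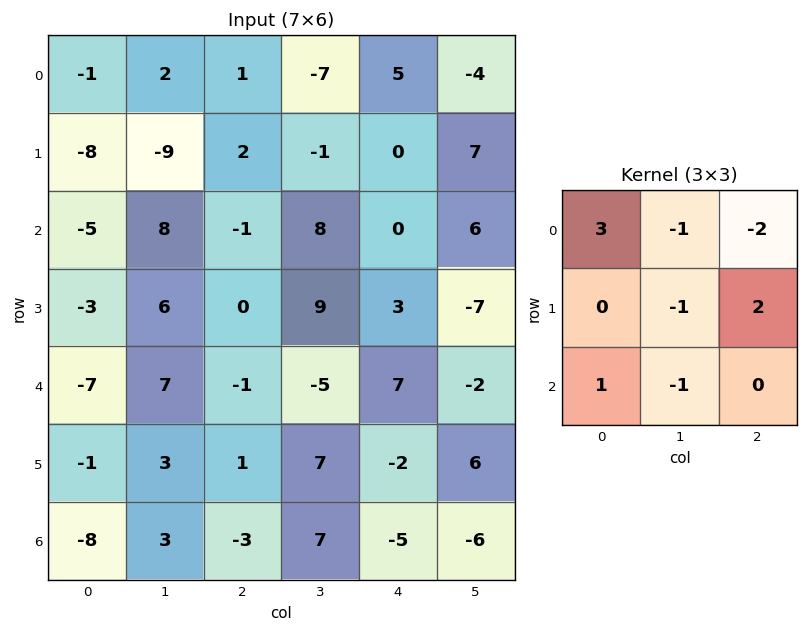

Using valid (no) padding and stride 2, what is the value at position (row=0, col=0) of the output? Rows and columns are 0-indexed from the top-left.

-7

The receptive field on the input at this output position is [-1 2 1 / -8 -9 2 / -5 8 -1]. Elementwise product with the kernel and sum: -1·3 + 2·-1 + 1·-2 + -9·-1 + 2·2 + -5·1 + 8·-1.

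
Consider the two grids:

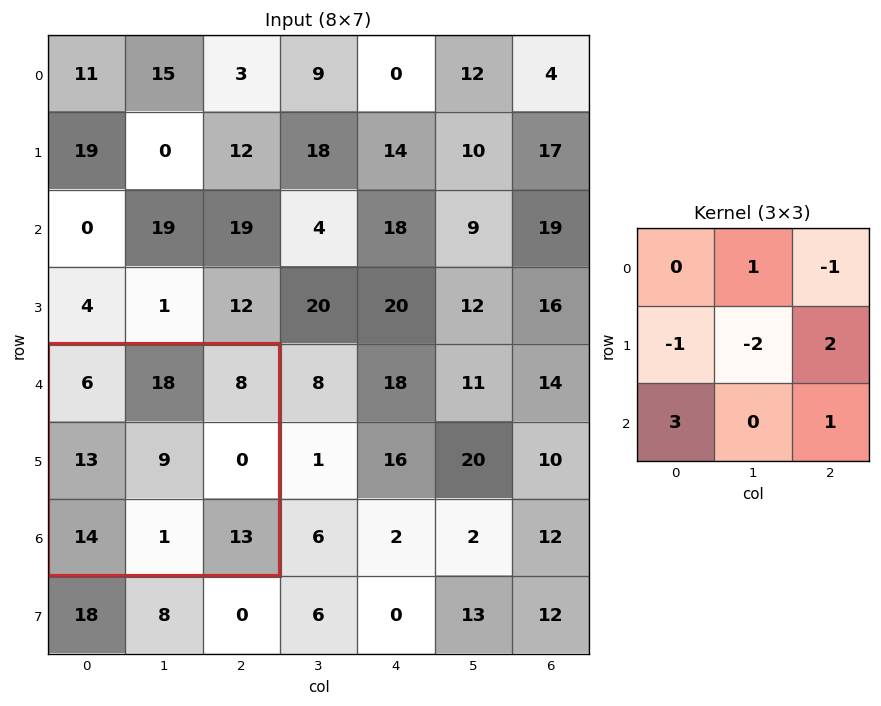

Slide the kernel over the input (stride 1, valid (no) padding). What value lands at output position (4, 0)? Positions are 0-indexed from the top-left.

34

The receptive field on the input at this output position is [6 18 8 / 13 9 0 / 14 1 13]. Elementwise product with the kernel and sum: 18·1 + 8·-1 + 13·-1 + 9·-2 + 0·2 + 14·3 + 13·1.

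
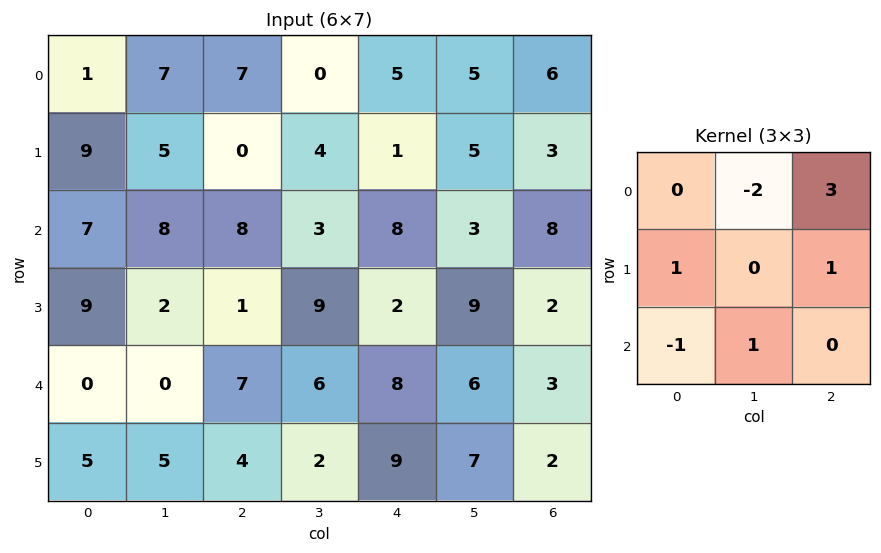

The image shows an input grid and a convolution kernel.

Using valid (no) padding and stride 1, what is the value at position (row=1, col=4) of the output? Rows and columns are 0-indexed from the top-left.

22

The receptive field on the input at this output position is [1 5 3 / 8 3 8 / 2 9 2]. Elementwise product with the kernel and sum: 5·-2 + 3·3 + 8·1 + 8·1 + 2·-1 + 9·1.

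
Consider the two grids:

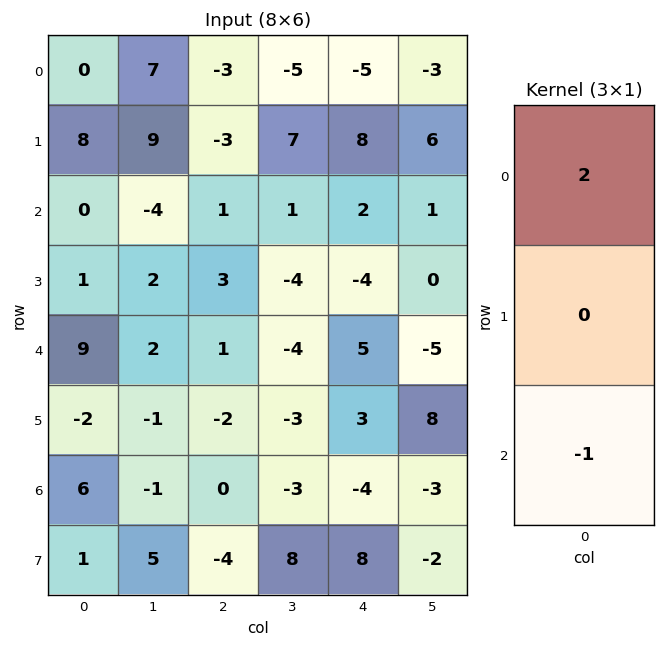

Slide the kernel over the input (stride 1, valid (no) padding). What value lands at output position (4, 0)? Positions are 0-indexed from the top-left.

The receptive field on the input at this output position is [9 / -2 / 6]. Elementwise product with the kernel and sum: 9·2 + 6·-1.

12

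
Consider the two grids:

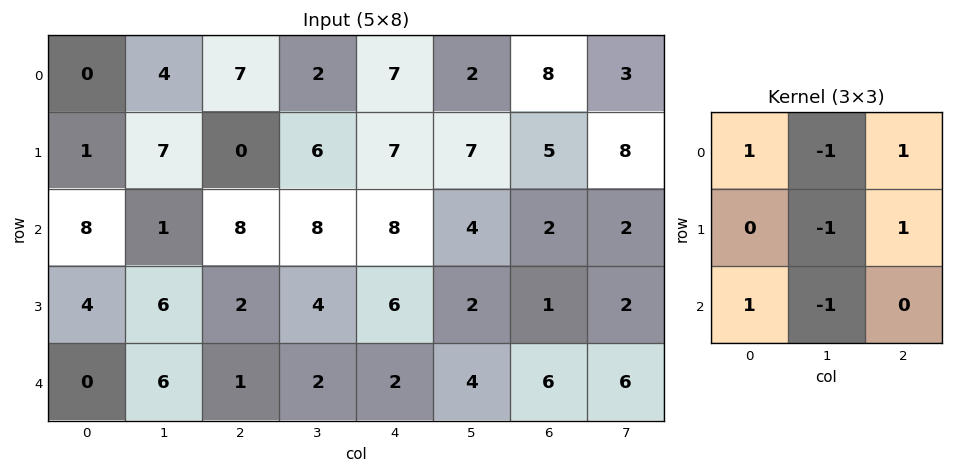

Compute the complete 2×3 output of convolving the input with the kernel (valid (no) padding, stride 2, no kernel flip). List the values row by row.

Output[0,0]: The receptive field on the input at this output position is [0 4 7 / 1 7 0 / 8 1 8]. Elementwise product with the kernel and sum: 0·1 + 4·-1 + 7·1 + 7·-1 + 0·1 + 8·1 + 1·-1.

3 13 15
5 9 3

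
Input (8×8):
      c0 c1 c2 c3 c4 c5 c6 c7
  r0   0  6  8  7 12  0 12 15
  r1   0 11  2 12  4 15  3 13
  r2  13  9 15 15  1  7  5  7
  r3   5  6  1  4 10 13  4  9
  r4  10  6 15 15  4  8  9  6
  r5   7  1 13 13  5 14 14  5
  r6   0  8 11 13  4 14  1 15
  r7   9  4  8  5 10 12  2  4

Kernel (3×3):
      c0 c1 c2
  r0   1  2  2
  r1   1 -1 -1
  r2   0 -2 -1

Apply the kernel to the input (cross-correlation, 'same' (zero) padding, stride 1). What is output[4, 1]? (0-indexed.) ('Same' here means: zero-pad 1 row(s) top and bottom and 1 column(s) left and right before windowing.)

-7

The receptive field on the zero-padded input at this output position is [5 6 1 / 10 6 15 / 7 1 13]. Elementwise product with the kernel and sum: 5·1 + 6·2 + 1·2 + 10·1 + 6·-1 + 15·-1 + 1·-2 + 13·-1.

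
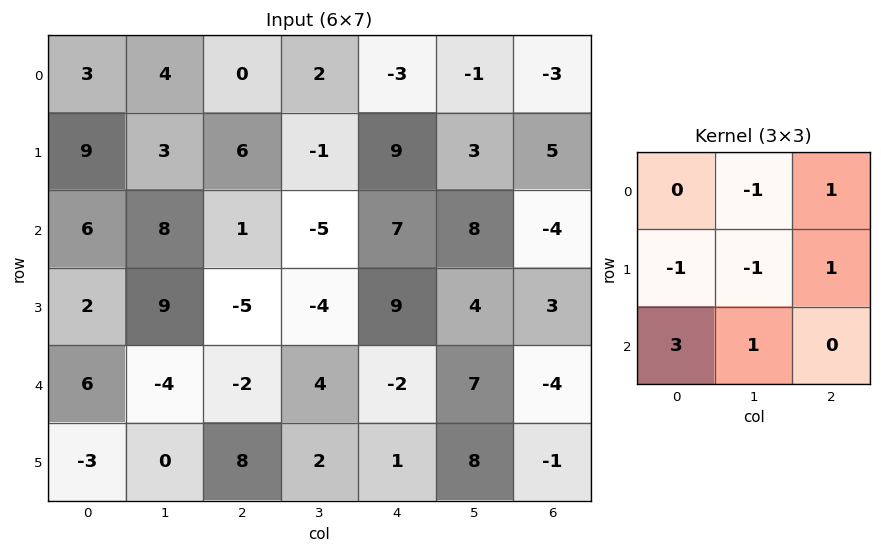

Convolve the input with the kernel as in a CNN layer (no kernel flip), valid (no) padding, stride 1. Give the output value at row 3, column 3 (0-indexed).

7

The receptive field on the input at this output position is [-4 9 4 / 4 -2 7 / 2 1 8]. Elementwise product with the kernel and sum: 9·-1 + 4·1 + 4·-1 + -2·-1 + 7·1 + 2·3 + 1·1.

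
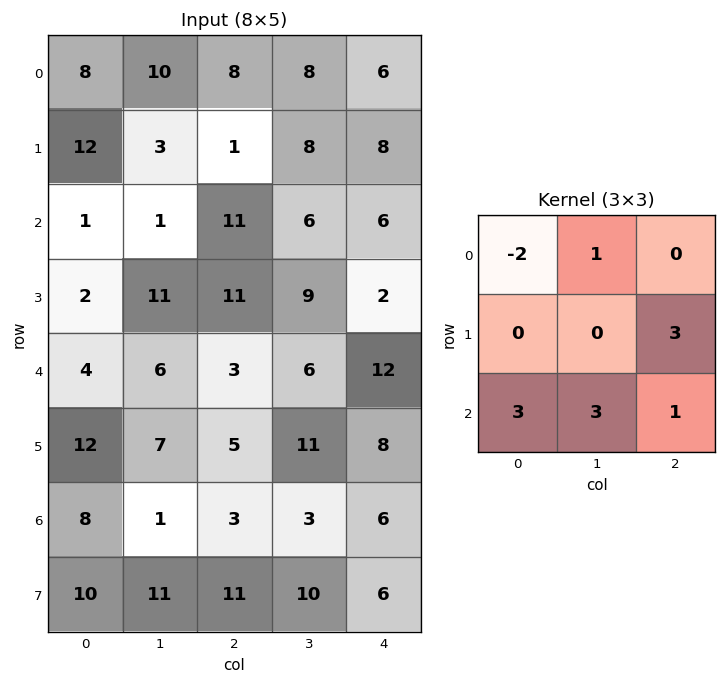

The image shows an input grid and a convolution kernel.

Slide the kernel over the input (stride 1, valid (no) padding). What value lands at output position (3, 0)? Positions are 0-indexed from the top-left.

78

The receptive field on the input at this output position is [2 11 11 / 4 6 3 / 12 7 5]. Elementwise product with the kernel and sum: 2·-2 + 11·1 + 3·3 + 12·3 + 7·3 + 5·1.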